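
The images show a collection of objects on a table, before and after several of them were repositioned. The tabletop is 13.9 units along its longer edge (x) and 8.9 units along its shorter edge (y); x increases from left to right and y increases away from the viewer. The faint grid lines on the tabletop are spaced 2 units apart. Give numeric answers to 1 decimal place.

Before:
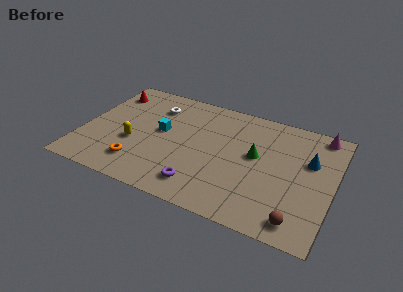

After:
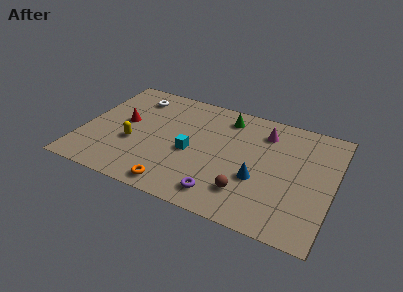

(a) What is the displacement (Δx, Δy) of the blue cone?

(-2.6, -2.4)

The blue cone started near (12.5, 5.7) and ended near (9.9, 3.3).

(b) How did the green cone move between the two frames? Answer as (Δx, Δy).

(-1.9, 2.4)

From the two frames, the green cone sits at roughly (9.6, 5.0) before and (7.7, 7.4) after.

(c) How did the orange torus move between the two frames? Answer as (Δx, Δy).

(2.2, -0.9)

From the two frames, the orange torus sits at roughly (3.4, 1.9) before and (5.6, 1.0) after.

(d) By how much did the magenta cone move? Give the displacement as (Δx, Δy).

(-3.0, -1.0)

The magenta cone was at about (12.9, 8.0) and moved to about (9.9, 7.0).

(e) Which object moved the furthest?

the blue cone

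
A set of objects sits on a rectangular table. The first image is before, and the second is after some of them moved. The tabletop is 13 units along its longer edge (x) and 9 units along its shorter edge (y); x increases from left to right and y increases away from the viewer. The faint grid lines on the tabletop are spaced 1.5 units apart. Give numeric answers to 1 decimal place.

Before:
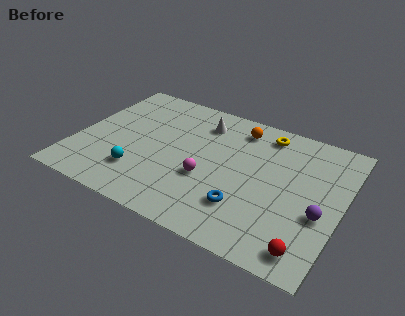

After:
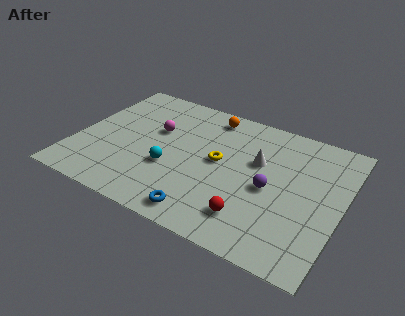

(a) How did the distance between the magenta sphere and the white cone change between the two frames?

+1.3

They were about 3.8 units apart before and 5.1 after — 1.3 units further apart.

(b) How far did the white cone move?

3.4

From (5.8, 7.1) to (8.8, 5.6), the white cone covered √(3.0² + 1.5²) ≈ 3.4 units.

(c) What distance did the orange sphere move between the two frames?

1.5

The orange sphere was near (7.6, 7.5) before and (6.1, 7.8) after, so it travelled √(1.5² + 0.3²) ≈ 1.5 units.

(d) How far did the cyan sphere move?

1.7

The cyan sphere was near (3.4, 2.3) before and (4.8, 3.3) after, so it travelled √(1.4² + 1.0²) ≈ 1.7 units.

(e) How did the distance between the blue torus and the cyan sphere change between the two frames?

-2.2

They were about 5.2 units apart before and 3.0 after — 2.2 units closer together.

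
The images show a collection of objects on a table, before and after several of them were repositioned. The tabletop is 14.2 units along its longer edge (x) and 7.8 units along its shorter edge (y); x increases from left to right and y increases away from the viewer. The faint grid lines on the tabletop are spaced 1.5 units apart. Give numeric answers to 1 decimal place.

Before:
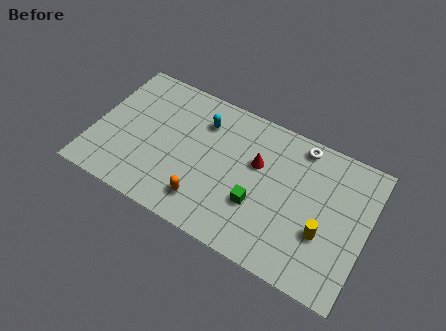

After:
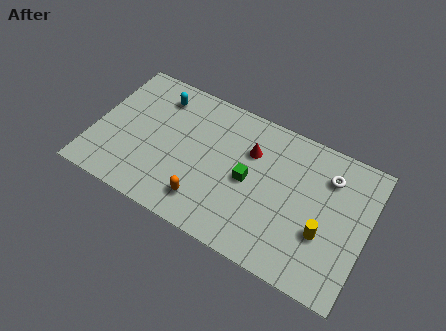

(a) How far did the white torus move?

1.9

The white torus was near (10.4, 6.9) before and (12.0, 5.9) after, so it travelled √(1.6² + 1.0²) ≈ 1.9 units.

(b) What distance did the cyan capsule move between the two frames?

2.4

The cyan capsule was near (5.4, 5.9) before and (3.0, 6.3) after, so it travelled √(2.4² + 0.4²) ≈ 2.4 units.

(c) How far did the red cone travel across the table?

0.6

The red cone was near (8.4, 4.9) before and (8.0, 5.4) after, so it travelled √(0.4² + 0.5²) ≈ 0.6 units.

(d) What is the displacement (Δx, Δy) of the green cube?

(-0.6, 1.1)

From the two frames, the green cube sits at roughly (8.7, 2.7) before and (8.1, 3.8) after.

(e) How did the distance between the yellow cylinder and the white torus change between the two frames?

-1.3

Before: roughly 4.4 units apart; after: 3.1. That's 1.3 units closer together.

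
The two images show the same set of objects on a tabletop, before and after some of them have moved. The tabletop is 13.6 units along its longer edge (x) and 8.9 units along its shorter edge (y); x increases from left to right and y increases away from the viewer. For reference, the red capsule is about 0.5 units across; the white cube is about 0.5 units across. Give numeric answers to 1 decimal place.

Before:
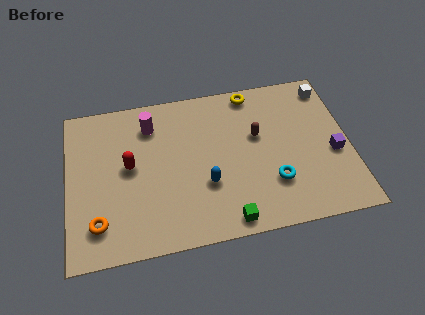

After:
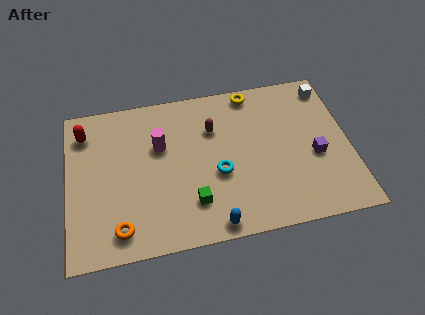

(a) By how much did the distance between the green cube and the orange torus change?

-2.6

They were about 6.2 units apart before and 3.6 after — 2.6 units closer together.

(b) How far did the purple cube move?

0.9

The purple cube moved from about (12.8, 3.7) to (11.9, 3.7), a distance of √(0.9² + 0.0²) ≈ 0.9.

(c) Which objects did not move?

the yellow torus and the white cube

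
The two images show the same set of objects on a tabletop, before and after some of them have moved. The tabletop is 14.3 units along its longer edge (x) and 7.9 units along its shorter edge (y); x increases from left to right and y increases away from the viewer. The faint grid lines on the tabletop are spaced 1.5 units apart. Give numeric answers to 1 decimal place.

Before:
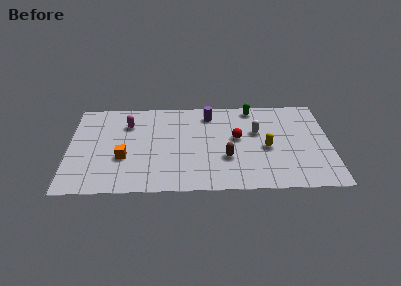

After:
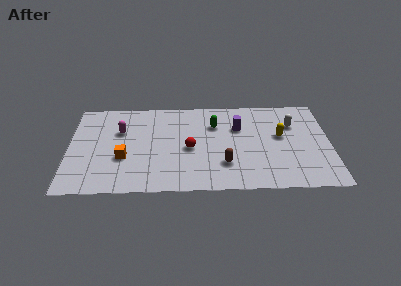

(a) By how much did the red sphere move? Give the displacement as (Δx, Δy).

(-2.6, -0.8)

From the two frames, the red sphere sits at roughly (9.2, 4.4) before and (6.6, 3.6) after.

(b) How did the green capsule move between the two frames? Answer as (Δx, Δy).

(-2.1, -1.4)

The green capsule was at about (10.1, 7.0) and moved to about (8.0, 5.6).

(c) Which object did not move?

the orange cube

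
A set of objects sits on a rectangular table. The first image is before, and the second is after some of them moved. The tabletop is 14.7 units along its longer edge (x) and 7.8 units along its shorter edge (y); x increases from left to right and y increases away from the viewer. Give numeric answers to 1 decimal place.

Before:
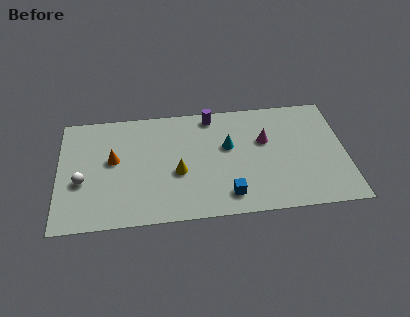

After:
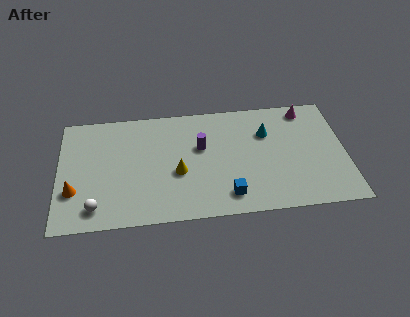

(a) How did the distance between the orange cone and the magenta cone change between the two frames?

+4.9

Before: roughly 7.8 units apart; after: 12.7. That's 4.9 units further apart.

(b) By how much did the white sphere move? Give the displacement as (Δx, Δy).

(0.7, -1.8)

The white sphere was at about (1.2, 3.1) and moved to about (1.9, 1.3).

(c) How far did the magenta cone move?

2.9

The magenta cone was near (10.6, 4.9) before and (12.8, 6.8) after, so it travelled √(2.2² + 1.9²) ≈ 2.9 units.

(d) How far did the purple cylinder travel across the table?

2.2

From (7.9, 6.9) to (7.3, 4.8), the purple cylinder covered √(0.6² + 2.1²) ≈ 2.2 units.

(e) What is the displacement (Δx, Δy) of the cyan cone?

(2.0, 0.7)

The cyan cone started near (8.7, 4.7) and ended near (10.7, 5.4).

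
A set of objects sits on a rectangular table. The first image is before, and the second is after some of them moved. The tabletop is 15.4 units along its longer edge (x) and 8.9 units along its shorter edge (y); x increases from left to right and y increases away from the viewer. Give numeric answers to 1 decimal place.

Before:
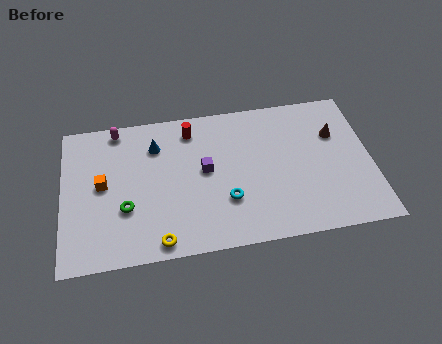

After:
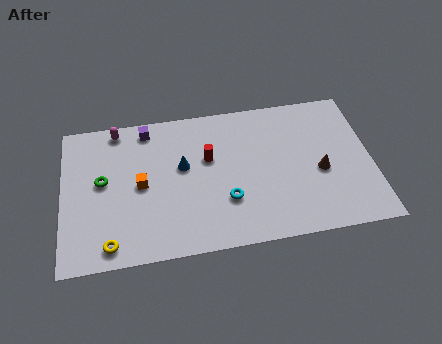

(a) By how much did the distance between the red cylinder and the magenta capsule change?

+1.4

The distance was about 3.7 in the first image and 5.1 in the second, so they moved 1.4 units further apart.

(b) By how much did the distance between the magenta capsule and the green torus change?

-1.7

Before: roughly 4.9 units apart; after: 3.2. That's 1.7 units closer together.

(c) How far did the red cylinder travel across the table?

2.1

The red cylinder moved from about (6.5, 7.4) to (7.3, 5.5), a distance of √(0.8² + 1.9²) ≈ 2.1.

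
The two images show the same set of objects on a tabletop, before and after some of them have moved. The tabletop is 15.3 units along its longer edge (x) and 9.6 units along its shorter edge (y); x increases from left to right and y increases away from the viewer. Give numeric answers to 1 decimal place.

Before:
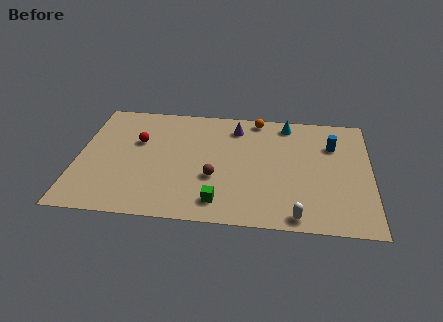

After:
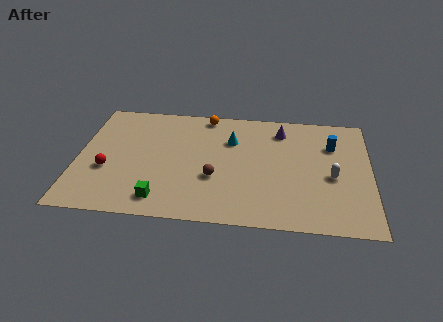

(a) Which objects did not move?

the brown sphere and the blue cylinder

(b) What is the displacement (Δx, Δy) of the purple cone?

(2.4, 0.0)

The purple cone started near (8.2, 7.8) and ended near (10.6, 7.8).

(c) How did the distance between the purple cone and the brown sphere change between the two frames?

+1.1

The distance was about 4.4 in the first image and 5.5 in the second, so they moved 1.1 units further apart.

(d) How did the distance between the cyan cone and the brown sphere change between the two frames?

-2.8

Before: roughly 6.1 units apart; after: 3.3. That's 2.8 units closer together.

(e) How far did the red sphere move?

2.9

The red sphere moved from about (3.1, 6.1) to (1.6, 3.6), a distance of √(1.5² + 2.5²) ≈ 2.9.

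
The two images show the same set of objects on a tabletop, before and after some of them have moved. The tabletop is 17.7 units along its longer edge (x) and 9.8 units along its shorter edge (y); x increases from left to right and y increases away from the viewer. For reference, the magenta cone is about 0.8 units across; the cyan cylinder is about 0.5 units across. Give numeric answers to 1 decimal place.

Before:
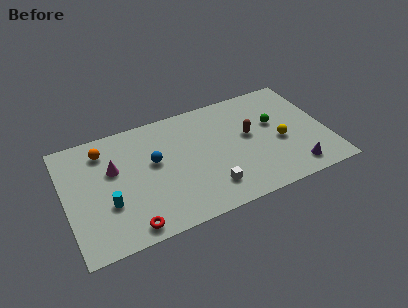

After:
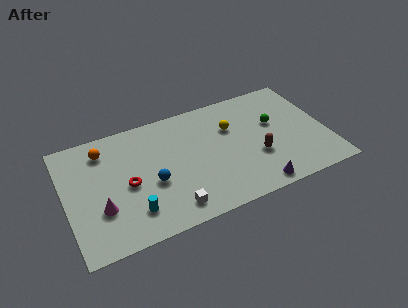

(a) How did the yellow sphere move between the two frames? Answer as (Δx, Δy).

(-3.1, 2.4)

The yellow sphere was at about (14.5, 4.2) and moved to about (11.4, 6.6).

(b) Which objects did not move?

the green sphere and the orange sphere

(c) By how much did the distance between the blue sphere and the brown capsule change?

+0.6

They were about 6.5 units apart before and 7.1 after — 0.6 units further apart.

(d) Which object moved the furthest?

the yellow sphere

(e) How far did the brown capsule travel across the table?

2.0

From (12.5, 5.5) to (12.8, 3.5), the brown capsule covered √(0.3² + 2.0²) ≈ 2.0 units.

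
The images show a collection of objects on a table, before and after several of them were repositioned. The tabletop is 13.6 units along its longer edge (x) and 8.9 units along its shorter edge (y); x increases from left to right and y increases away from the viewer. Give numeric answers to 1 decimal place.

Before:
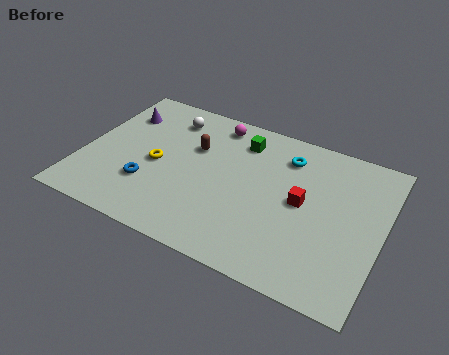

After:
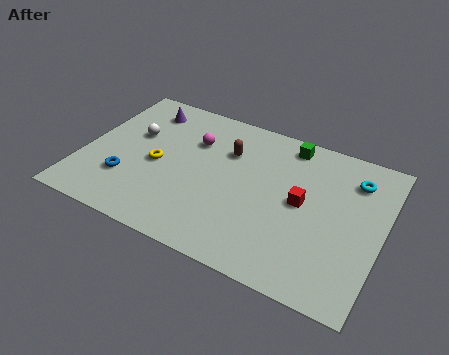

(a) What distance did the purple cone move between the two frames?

1.2

From (1.3, 6.6) to (2.3, 7.3), the purple cone covered √(1.0² + 0.7²) ≈ 1.2 units.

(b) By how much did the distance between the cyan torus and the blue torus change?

+3.6

The distance was about 7.2 in the first image and 10.8 in the second, so they moved 3.6 units further apart.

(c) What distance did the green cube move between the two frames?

2.2

The green cube moved from about (6.9, 7.1) to (9.0, 7.8), a distance of √(2.1² + 0.7²) ≈ 2.2.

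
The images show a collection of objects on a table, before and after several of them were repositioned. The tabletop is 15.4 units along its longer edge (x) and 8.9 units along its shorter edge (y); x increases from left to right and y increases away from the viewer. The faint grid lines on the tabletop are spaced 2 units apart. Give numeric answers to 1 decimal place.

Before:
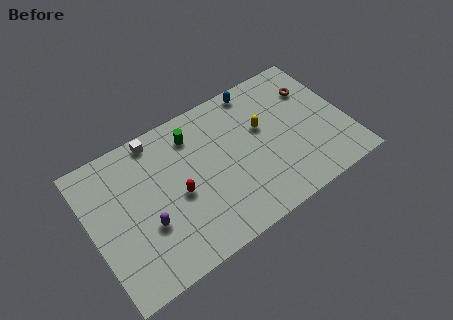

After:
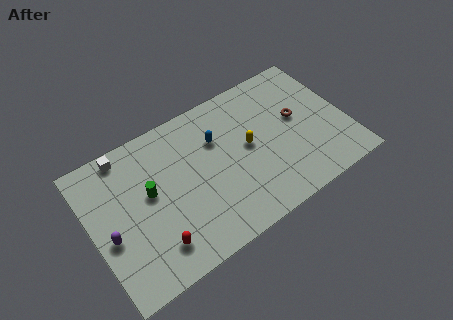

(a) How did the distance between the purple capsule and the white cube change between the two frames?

-0.4

The distance was about 5.0 in the first image and 4.6 in the second, so they moved 0.4 units closer together.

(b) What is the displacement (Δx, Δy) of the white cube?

(-1.9, 0.0)

From the two frames, the white cube sits at roughly (4.4, 8.0) before and (2.5, 8.0) after.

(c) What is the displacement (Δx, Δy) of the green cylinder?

(-3.0, -2.1)

The green cylinder was at about (6.5, 7.1) and moved to about (3.5, 5.0).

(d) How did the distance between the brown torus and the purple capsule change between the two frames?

+0.6

They were about 11.2 units apart before and 11.8 after — 0.6 units further apart.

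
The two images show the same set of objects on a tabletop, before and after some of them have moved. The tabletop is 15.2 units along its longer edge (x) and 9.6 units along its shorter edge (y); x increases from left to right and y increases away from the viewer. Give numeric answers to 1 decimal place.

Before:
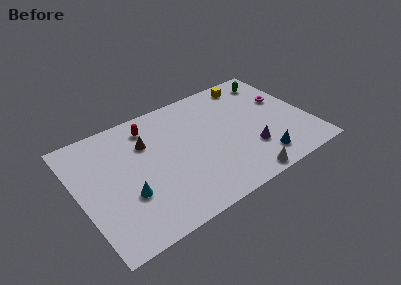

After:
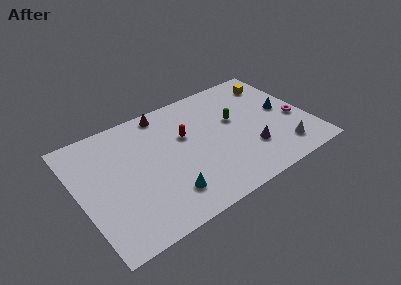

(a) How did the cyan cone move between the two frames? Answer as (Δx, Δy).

(2.4, -1.2)

The cyan cone was at about (2.9, 3.3) and moved to about (5.3, 2.1).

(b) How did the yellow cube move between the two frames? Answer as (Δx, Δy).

(1.5, -0.7)

The yellow cube was at about (12.1, 8.4) and moved to about (13.6, 7.7).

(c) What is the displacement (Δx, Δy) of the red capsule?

(2.1, -1.9)

From the two frames, the red capsule sits at roughly (5.1, 7.9) before and (7.2, 6.0) after.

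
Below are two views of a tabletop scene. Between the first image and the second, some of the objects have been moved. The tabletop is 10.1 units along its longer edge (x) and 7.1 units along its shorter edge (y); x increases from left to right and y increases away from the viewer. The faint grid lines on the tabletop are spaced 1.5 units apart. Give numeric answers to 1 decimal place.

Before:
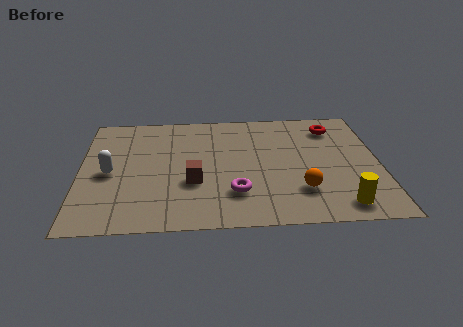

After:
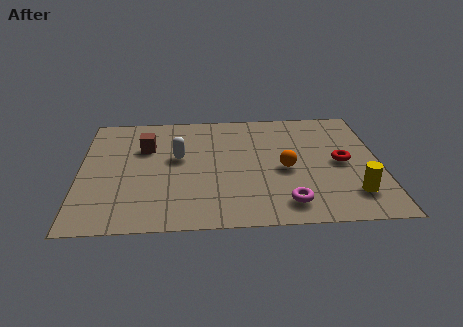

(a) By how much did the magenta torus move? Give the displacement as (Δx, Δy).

(1.7, -0.7)

From the two frames, the magenta torus sits at roughly (5.2, 1.9) before and (6.9, 1.2) after.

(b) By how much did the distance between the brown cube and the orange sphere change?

+1.3

The distance was about 3.7 in the first image and 5.0 in the second, so they moved 1.3 units further apart.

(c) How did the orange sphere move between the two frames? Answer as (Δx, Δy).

(-0.5, 1.3)

The orange sphere was at about (7.4, 1.9) and moved to about (6.9, 3.2).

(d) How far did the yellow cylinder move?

0.7

The yellow cylinder moved from about (8.7, 1.0) to (9.1, 1.6), a distance of √(0.4² + 0.6²) ≈ 0.7.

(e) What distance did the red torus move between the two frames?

2.2

From (8.6, 5.7) to (8.8, 3.5), the red torus covered √(0.2² + 2.2²) ≈ 2.2 units.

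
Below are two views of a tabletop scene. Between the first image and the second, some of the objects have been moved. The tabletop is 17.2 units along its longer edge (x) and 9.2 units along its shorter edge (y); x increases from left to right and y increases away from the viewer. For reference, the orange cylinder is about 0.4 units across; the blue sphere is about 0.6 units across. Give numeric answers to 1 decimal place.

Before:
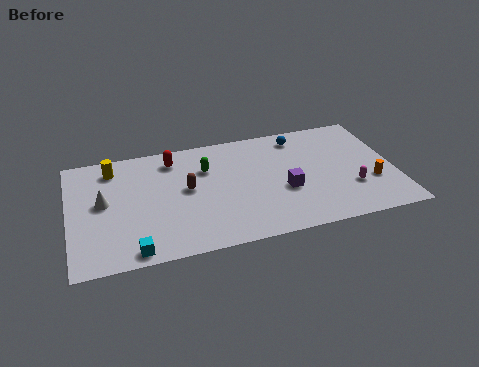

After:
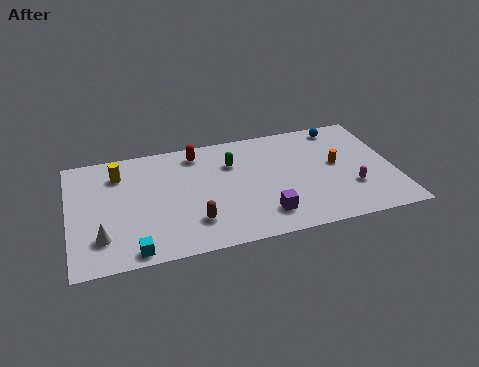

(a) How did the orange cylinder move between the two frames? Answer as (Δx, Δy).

(-1.7, 1.9)

The orange cylinder was at about (15.9, 3.1) and moved to about (14.2, 5.0).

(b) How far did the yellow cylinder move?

0.6

From (2.4, 7.6) to (2.7, 7.1), the yellow cylinder covered √(0.3² + 0.5²) ≈ 0.6 units.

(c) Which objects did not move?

the magenta capsule and the cyan cube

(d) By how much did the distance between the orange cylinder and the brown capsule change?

-1.6

The distance was about 9.9 in the first image and 8.3 in the second, so they moved 1.6 units closer together.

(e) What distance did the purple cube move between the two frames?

2.1

The purple cube moved from about (11.3, 3.6) to (10.1, 1.9), a distance of √(1.2² + 1.7²) ≈ 2.1.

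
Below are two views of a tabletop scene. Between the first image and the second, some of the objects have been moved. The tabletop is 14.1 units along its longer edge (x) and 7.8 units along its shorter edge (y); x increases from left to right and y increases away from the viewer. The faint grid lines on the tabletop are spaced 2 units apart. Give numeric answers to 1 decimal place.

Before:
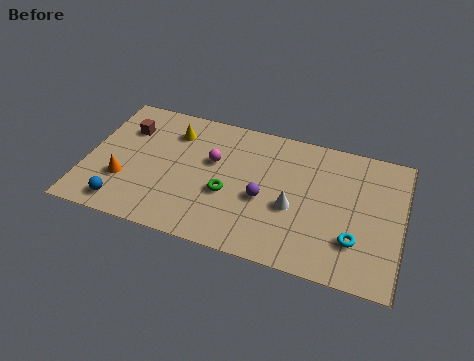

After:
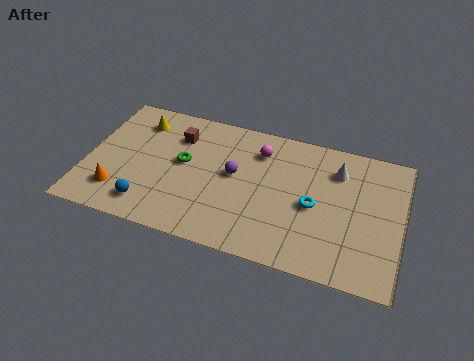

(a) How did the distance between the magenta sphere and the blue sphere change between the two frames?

+1.3

They were about 5.2 units apart before and 6.5 after — 1.3 units further apart.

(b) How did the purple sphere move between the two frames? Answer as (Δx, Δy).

(-1.4, 1.0)

The purple sphere was at about (8.0, 3.3) and moved to about (6.6, 4.3).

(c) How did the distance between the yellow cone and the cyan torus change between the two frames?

-0.7

They were about 9.2 units apart before and 8.5 after — 0.7 units closer together.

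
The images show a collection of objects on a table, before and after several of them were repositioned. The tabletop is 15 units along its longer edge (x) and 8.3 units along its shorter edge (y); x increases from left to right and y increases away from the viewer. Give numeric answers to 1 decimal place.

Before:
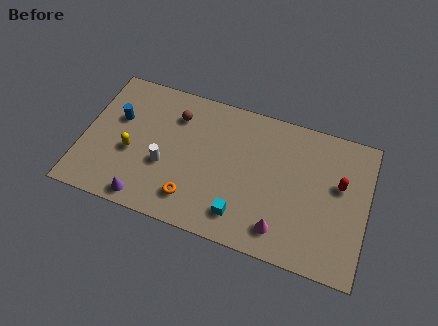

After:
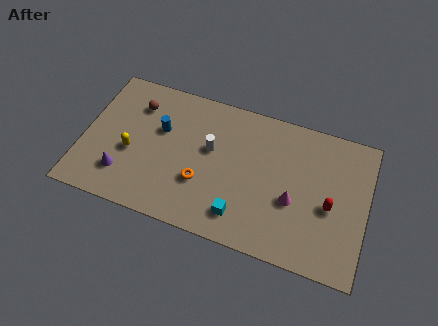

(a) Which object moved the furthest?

the white cylinder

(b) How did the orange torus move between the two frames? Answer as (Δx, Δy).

(0.4, 1.1)

From the two frames, the orange torus sits at roughly (6.0, 1.7) before and (6.4, 2.8) after.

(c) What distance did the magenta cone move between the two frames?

1.9

From (10.7, 1.5) to (11.2, 3.3), the magenta cone covered √(0.5² + 1.8²) ≈ 1.9 units.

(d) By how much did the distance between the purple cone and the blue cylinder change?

-1.1

Before: roughly 4.7 units apart; after: 3.6. That's 1.1 units closer together.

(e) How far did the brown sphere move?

2.1

The brown sphere was near (4.7, 6.3) before and (2.6, 6.3) after, so it travelled √(2.1² + 0.0²) ≈ 2.1 units.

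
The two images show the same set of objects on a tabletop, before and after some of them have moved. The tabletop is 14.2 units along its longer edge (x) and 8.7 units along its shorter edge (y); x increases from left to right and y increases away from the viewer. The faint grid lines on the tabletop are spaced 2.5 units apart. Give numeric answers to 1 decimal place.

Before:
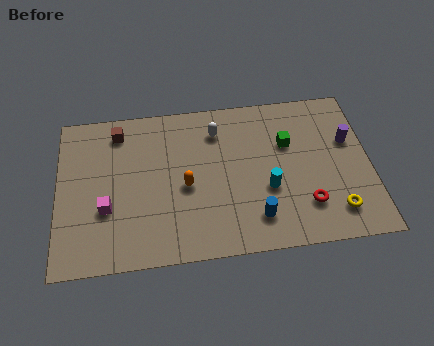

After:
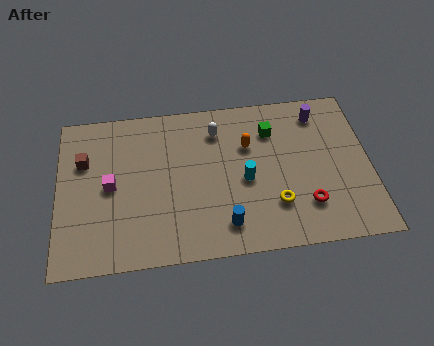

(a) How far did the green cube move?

1.1

The green cube moved from about (10.5, 5.7) to (9.8, 6.5), a distance of √(0.7² + 0.8²) ≈ 1.1.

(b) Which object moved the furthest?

the orange capsule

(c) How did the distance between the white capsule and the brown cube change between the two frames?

+1.7

Before: roughly 4.5 units apart; after: 6.2. That's 1.7 units further apart.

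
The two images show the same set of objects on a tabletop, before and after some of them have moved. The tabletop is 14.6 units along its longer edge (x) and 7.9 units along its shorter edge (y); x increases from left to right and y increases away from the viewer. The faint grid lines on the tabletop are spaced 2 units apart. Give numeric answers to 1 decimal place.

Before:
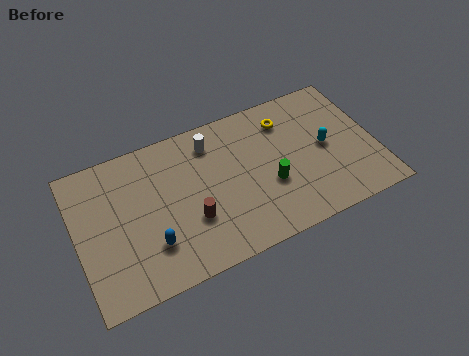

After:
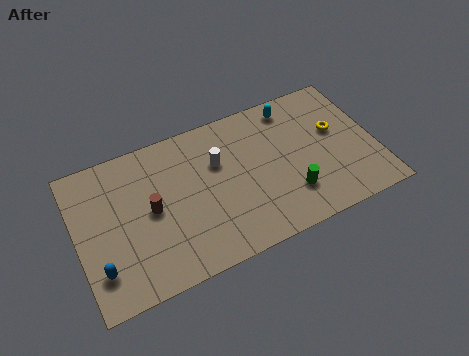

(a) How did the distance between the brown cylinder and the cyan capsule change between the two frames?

+0.9

They were about 6.9 units apart before and 7.8 after — 0.9 units further apart.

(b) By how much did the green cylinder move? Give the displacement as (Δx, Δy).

(0.9, -0.9)

The green cylinder started near (9.3, 3.0) and ended near (10.2, 2.1).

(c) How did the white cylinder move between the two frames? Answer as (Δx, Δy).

(0.2, -1.2)

From the two frames, the white cylinder sits at roughly (6.8, 6.4) before and (7.0, 5.2) after.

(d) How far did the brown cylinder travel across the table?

2.2

The brown cylinder moved from about (5.4, 2.7) to (3.6, 4.0), a distance of √(1.8² + 1.3²) ≈ 2.2.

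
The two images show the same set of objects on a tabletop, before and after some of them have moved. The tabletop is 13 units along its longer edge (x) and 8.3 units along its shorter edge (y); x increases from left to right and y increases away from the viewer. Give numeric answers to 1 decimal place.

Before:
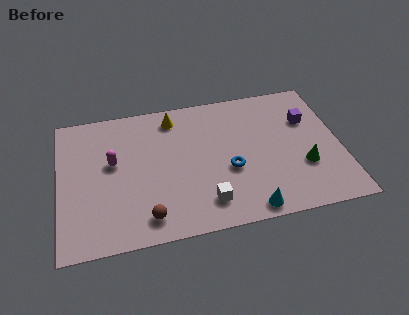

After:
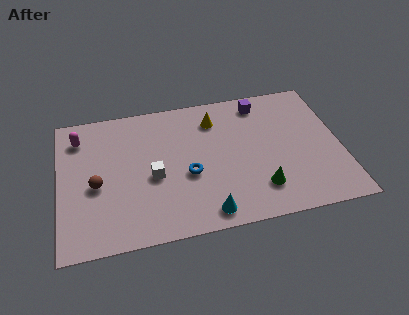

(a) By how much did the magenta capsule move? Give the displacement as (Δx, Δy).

(-1.5, 1.8)

The magenta capsule started near (2.5, 4.8) and ended near (1.0, 6.6).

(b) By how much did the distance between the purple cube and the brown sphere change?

-0.3

They were about 8.8 units apart before and 8.5 after — 0.3 units closer together.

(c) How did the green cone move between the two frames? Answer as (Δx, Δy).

(-2.1, -0.9)

The green cone was at about (11.2, 2.8) and moved to about (9.1, 1.9).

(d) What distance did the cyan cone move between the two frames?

1.9

From (8.5, 0.8) to (6.6, 1.0), the cyan cone covered √(1.9² + 0.2²) ≈ 1.9 units.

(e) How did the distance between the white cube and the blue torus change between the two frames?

-0.5

The distance was about 2.1 in the first image and 1.6 in the second, so they moved 0.5 units closer together.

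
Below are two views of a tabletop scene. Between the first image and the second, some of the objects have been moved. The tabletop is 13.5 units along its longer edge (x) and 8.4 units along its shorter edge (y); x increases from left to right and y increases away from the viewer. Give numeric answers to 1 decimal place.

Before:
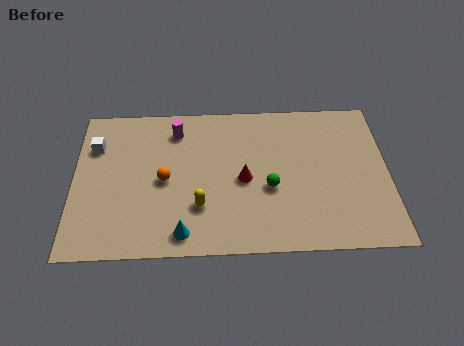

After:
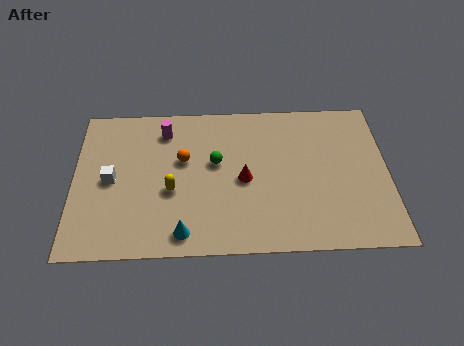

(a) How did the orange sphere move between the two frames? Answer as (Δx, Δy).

(0.8, 1.1)

The orange sphere started near (3.9, 4.0) and ended near (4.7, 5.1).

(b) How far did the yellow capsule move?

1.5

The yellow capsule was near (5.4, 2.5) before and (4.2, 3.4) after, so it travelled √(1.2² + 0.9²) ≈ 1.5 units.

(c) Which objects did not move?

the cyan cone and the red cone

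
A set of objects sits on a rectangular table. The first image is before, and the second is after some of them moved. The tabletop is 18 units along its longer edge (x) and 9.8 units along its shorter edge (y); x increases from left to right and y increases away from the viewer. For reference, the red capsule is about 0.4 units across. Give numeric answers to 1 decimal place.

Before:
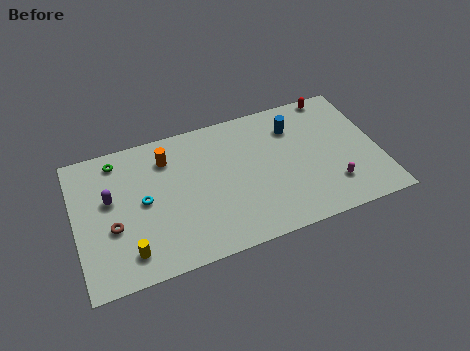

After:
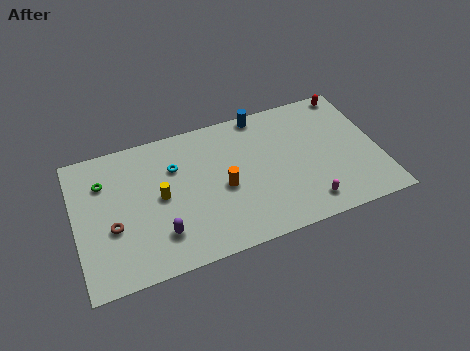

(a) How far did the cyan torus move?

2.7

The cyan torus moved from about (4.0, 5.0) to (6.0, 6.8), a distance of √(2.0² + 1.8²) ≈ 2.7.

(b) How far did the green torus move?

1.6

The green torus was near (2.7, 8.4) before and (1.8, 7.1) after, so it travelled √(0.9² + 1.3²) ≈ 1.6 units.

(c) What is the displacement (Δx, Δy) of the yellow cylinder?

(2.1, 3.2)

The yellow cylinder started near (2.9, 1.8) and ended near (5.0, 5.0).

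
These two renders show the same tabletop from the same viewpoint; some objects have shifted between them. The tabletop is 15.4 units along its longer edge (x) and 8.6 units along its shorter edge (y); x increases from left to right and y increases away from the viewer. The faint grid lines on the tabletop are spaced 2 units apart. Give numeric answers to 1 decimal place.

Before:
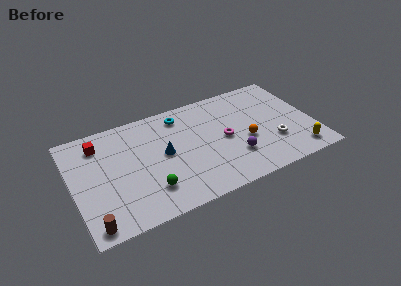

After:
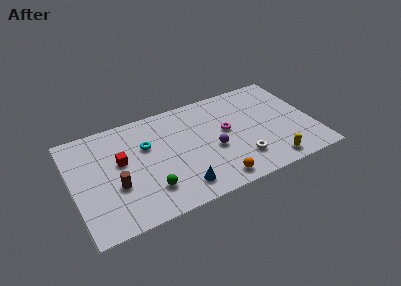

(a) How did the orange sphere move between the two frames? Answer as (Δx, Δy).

(-2.3, -2.4)

From the two frames, the orange sphere sits at roughly (11.0, 3.5) before and (8.7, 1.1) after.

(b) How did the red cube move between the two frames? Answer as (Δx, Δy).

(1.2, -1.9)

From the two frames, the red cube sits at roughly (1.9, 6.9) before and (3.1, 5.0) after.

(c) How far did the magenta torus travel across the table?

0.6

The magenta torus moved from about (9.7, 4.2) to (9.9, 4.8), a distance of √(0.2² + 0.6²) ≈ 0.6.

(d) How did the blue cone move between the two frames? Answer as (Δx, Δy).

(0.7, -3.0)

The blue cone started near (5.8, 4.5) and ended near (6.5, 1.5).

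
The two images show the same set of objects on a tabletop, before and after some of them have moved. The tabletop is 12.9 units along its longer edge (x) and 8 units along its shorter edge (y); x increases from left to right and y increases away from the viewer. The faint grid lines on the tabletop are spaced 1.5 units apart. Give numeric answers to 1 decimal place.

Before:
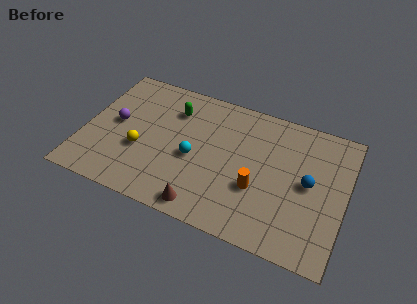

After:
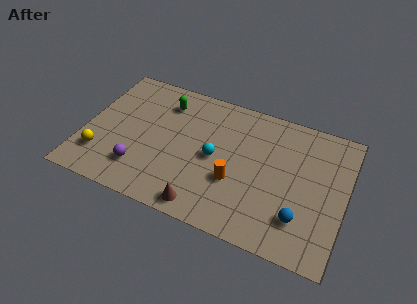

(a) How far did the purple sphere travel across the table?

2.7

The purple sphere was near (1.5, 4.2) before and (3.0, 1.9) after, so it travelled √(1.5² + 2.3²) ≈ 2.7 units.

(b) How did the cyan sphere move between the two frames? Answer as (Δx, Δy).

(1.0, 0.4)

The cyan sphere started near (5.5, 3.5) and ended near (6.5, 3.9).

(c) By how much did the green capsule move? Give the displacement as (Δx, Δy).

(-0.5, 0.3)

The green capsule started near (4.2, 6.0) and ended near (3.7, 6.3).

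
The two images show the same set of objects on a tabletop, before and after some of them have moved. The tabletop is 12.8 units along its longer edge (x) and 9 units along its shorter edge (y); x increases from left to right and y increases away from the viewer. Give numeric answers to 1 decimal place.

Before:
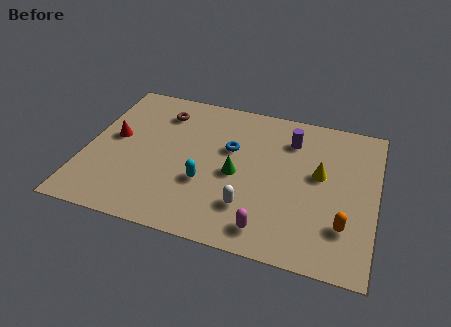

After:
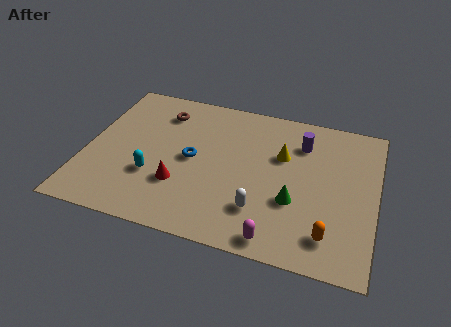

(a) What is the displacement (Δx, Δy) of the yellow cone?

(-1.7, 0.7)

The yellow cone was at about (10.3, 5.1) and moved to about (8.6, 5.8).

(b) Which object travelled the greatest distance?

the red cone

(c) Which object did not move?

the brown torus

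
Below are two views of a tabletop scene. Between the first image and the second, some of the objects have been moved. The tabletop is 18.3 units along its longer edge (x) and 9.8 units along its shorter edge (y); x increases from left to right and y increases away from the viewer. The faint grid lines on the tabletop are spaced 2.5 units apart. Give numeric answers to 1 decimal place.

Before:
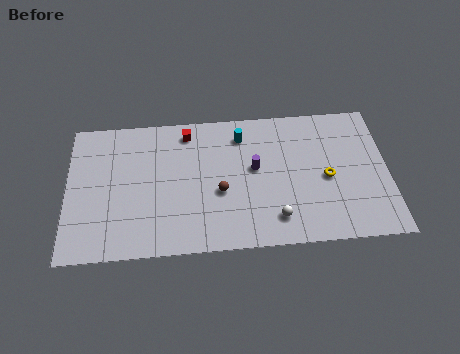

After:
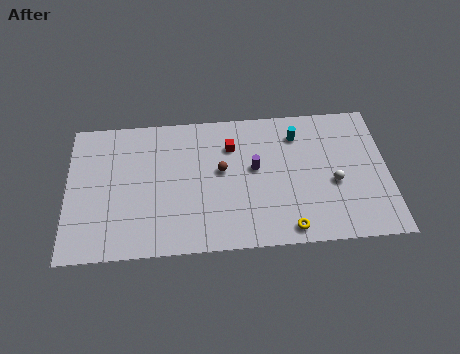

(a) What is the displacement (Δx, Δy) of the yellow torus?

(-2.3, -3.4)

The yellow torus started near (14.8, 4.5) and ended near (12.5, 1.1).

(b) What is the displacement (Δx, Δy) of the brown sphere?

(0.1, 1.5)

The brown sphere started near (8.7, 4.0) and ended near (8.8, 5.5).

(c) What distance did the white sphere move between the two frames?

4.0

From (11.8, 1.9) to (15.2, 4.1), the white sphere covered √(3.4² + 2.2²) ≈ 4.0 units.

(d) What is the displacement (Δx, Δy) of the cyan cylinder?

(3.2, -0.2)

The cyan cylinder was at about (10.0, 7.9) and moved to about (13.2, 7.7).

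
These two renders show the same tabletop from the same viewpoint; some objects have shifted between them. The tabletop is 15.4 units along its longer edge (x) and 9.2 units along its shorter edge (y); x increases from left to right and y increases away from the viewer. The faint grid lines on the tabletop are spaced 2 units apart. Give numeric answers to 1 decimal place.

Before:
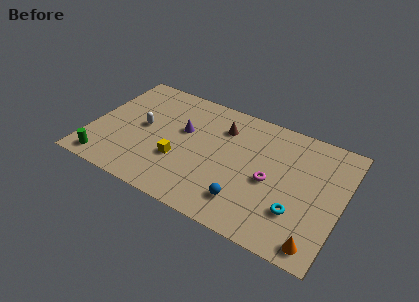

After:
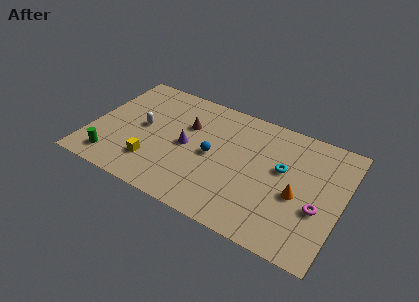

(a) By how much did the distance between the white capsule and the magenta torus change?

+3.1

The distance was about 8.0 in the first image and 11.1 in the second, so they moved 3.1 units further apart.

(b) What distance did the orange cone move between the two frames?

3.2

The orange cone moved from about (14.3, 1.1) to (12.8, 3.9), a distance of √(1.5² + 2.8²) ≈ 3.2.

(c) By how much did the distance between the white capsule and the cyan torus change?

-1.4

They were about 10.0 units apart before and 8.6 after — 1.4 units closer together.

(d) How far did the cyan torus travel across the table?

3.0

The cyan torus moved from about (12.9, 2.7) to (11.7, 5.4), a distance of √(1.2² + 2.7²) ≈ 3.0.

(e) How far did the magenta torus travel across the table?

3.1

From (11.1, 4.2) to (14.1, 3.5), the magenta torus covered √(3.0² + 0.7²) ≈ 3.1 units.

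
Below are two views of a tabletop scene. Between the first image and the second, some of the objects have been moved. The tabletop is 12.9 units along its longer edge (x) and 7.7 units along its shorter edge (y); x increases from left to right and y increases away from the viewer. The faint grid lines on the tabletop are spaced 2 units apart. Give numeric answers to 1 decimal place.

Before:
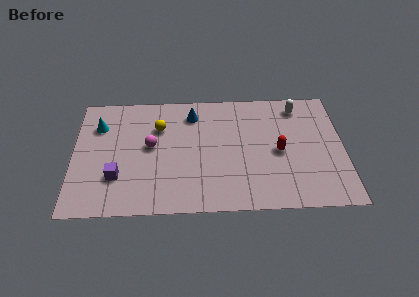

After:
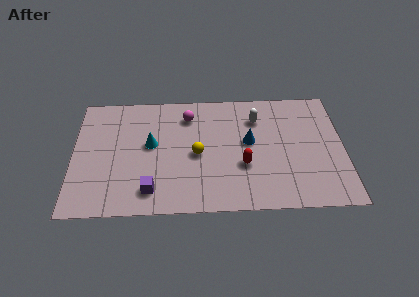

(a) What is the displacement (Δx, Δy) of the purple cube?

(1.6, -0.9)

The purple cube started near (2.1, 2.3) and ended near (3.7, 1.4).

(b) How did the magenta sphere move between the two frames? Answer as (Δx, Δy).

(1.8, 1.9)

The magenta sphere started near (3.7, 4.2) and ended near (5.5, 6.1).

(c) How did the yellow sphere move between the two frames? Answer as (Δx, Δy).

(1.8, -1.8)

The yellow sphere started near (4.1, 5.4) and ended near (5.9, 3.6).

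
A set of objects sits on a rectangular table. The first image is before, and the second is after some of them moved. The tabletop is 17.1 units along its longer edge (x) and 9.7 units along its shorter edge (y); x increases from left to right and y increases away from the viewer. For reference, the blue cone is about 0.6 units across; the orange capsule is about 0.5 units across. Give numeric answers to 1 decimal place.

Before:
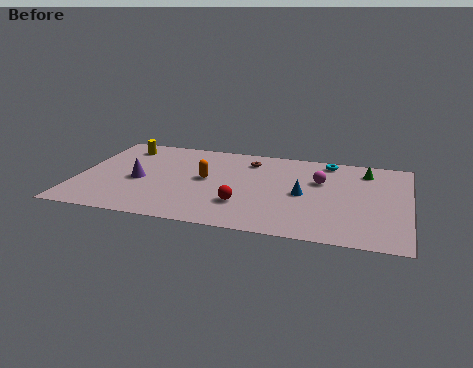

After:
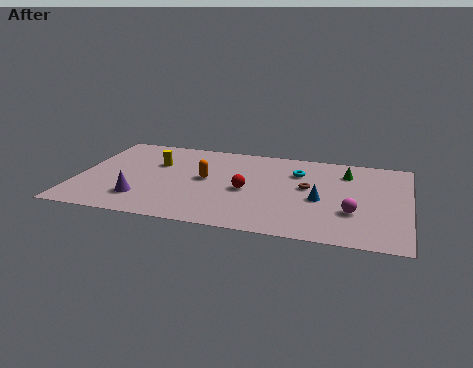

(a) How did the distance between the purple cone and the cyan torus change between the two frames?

-1.4

They were about 10.5 units apart before and 9.1 after — 1.4 units closer together.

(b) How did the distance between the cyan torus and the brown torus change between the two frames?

-2.5

They were about 4.2 units apart before and 1.7 after — 2.5 units closer together.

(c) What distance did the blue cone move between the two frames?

1.0

The blue cone was near (11.7, 4.6) before and (12.6, 4.2) after, so it travelled √(0.9² + 0.4²) ≈ 1.0 units.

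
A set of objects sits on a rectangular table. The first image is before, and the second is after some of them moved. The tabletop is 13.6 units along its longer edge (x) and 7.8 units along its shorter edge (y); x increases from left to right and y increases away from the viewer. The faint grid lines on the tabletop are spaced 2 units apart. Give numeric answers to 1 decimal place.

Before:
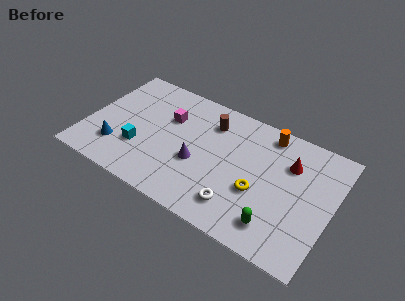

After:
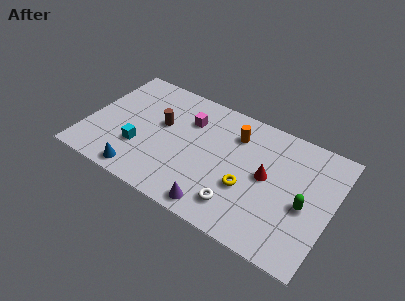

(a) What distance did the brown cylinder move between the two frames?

3.0

The brown cylinder moved from about (6.6, 6.0) to (4.0, 4.6), a distance of √(2.6² + 1.4²) ≈ 3.0.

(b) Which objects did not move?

the white torus and the cyan cube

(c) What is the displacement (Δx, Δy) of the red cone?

(-1.1, -1.4)

The red cone was at about (11.1, 5.5) and moved to about (10.0, 4.1).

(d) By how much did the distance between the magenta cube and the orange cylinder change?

-3.0

Before: roughly 5.6 units apart; after: 2.6. That's 3.0 units closer together.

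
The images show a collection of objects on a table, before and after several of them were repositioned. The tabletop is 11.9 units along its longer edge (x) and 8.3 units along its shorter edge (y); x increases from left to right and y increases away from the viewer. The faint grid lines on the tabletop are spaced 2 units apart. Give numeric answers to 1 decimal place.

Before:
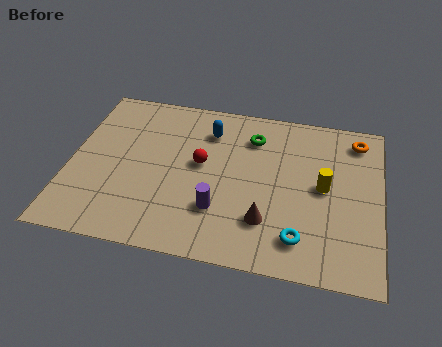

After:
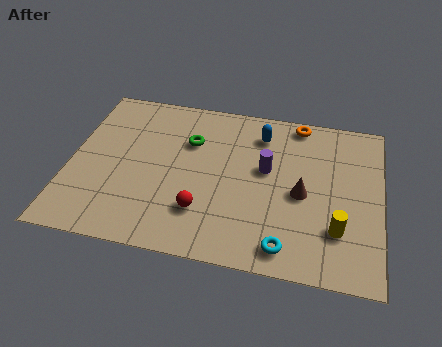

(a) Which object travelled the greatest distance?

the purple cylinder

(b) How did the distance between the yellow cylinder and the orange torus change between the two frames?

+2.5

The distance was about 3.0 in the first image and 5.5 in the second, so they moved 2.5 units further apart.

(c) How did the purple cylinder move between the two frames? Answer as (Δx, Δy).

(1.7, 2.4)

The purple cylinder was at about (5.8, 2.4) and moved to about (7.5, 4.8).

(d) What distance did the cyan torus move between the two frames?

0.7

The cyan torus was near (8.9, 1.6) before and (8.4, 1.1) after, so it travelled √(0.5² + 0.5²) ≈ 0.7 units.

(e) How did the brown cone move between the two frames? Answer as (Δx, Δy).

(1.3, 1.6)

The brown cone started near (7.6, 2.2) and ended near (8.9, 3.8).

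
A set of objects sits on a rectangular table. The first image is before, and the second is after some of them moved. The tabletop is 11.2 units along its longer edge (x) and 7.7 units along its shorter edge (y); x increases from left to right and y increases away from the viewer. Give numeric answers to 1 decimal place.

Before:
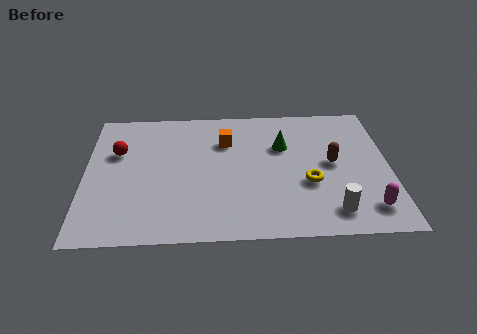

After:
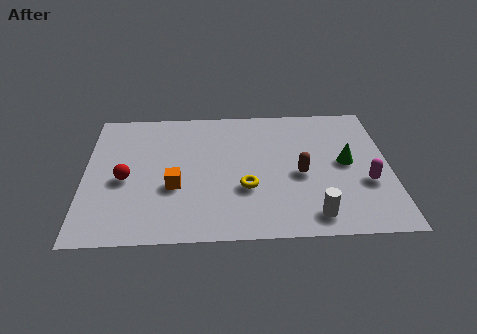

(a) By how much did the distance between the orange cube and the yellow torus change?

-1.4

They were about 4.0 units apart before and 2.6 after — 1.4 units closer together.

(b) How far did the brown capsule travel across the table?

1.3

The brown capsule moved from about (9.1, 4.0) to (7.9, 3.4), a distance of √(1.2² + 0.6²) ≈ 1.3.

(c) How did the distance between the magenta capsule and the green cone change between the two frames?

-3.4

They were about 4.8 units apart before and 1.4 after — 3.4 units closer together.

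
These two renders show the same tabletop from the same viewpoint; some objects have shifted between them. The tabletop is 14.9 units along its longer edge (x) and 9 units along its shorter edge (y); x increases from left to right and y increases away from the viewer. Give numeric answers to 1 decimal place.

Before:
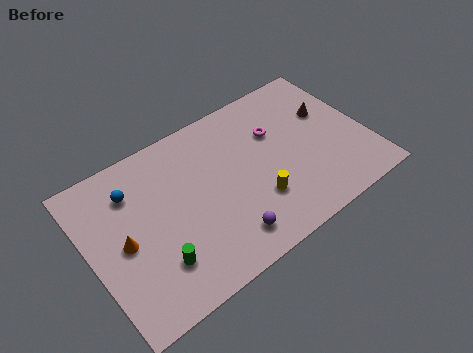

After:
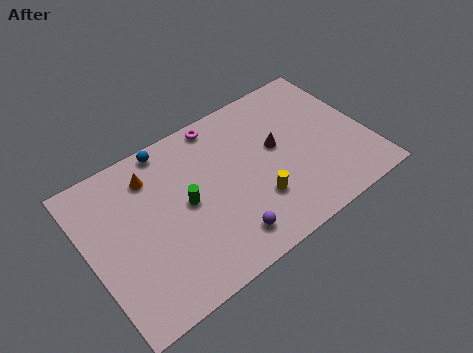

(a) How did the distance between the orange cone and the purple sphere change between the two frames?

+0.6

The distance was about 5.7 in the first image and 6.3 in the second, so they moved 0.6 units further apart.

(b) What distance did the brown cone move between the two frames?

3.1

From (13.2, 5.7) to (10.2, 5.1), the brown cone covered √(3.0² + 0.6²) ≈ 3.1 units.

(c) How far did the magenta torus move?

3.4

The magenta torus moved from about (10.3, 6.0) to (7.6, 8.1), a distance of √(2.7² + 2.1²) ≈ 3.4.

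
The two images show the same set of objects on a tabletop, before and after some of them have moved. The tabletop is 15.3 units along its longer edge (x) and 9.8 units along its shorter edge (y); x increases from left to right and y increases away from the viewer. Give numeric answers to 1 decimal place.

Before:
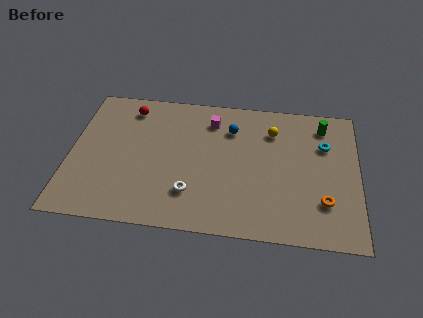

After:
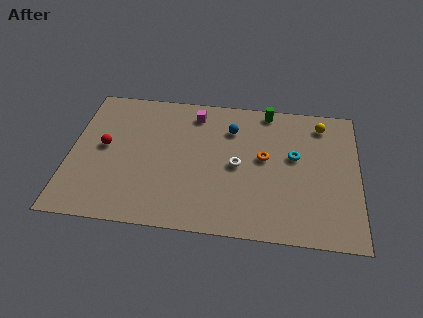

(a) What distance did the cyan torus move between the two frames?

1.9

The cyan torus was near (13.5, 6.7) before and (11.9, 5.7) after, so it travelled √(1.6² + 1.0²) ≈ 1.9 units.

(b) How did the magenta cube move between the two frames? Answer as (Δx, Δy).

(-0.9, 0.4)

The magenta cube started near (7.4, 7.8) and ended near (6.5, 8.2).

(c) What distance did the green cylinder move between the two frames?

3.1

The green cylinder moved from about (13.4, 8.1) to (10.4, 8.9), a distance of √(3.0² + 0.8²) ≈ 3.1.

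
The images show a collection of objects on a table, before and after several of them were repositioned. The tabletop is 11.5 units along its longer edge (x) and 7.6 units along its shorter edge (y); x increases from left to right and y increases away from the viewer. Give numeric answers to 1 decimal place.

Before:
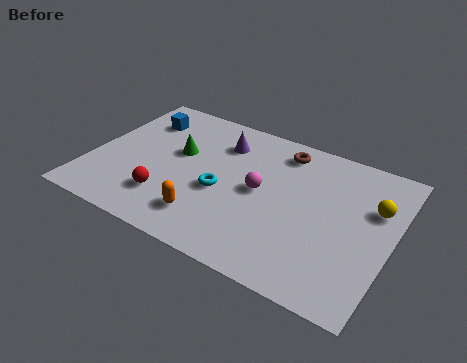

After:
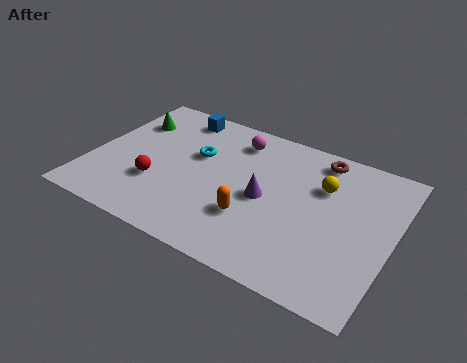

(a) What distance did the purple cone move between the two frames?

3.0

From (4.7, 5.8) to (6.7, 3.6), the purple cone covered √(2.0² + 2.2²) ≈ 3.0 units.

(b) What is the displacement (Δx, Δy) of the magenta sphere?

(-1.3, 2.3)

The magenta sphere started near (6.5, 3.9) and ended near (5.2, 6.2).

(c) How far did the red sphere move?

0.8

From (3.2, 1.9) to (2.7, 2.5), the red sphere covered √(0.5² + 0.6²) ≈ 0.8 units.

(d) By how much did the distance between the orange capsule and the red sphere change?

+2.1

Before: roughly 1.6 units apart; after: 3.7. That's 2.1 units further apart.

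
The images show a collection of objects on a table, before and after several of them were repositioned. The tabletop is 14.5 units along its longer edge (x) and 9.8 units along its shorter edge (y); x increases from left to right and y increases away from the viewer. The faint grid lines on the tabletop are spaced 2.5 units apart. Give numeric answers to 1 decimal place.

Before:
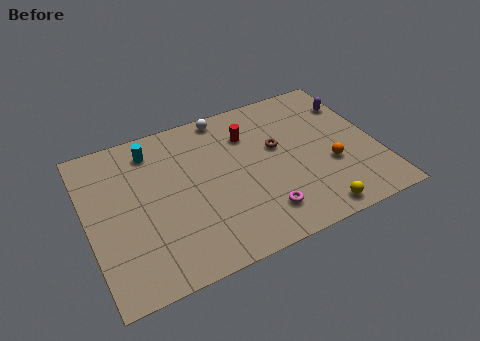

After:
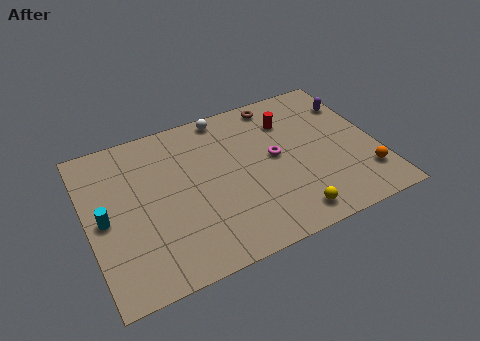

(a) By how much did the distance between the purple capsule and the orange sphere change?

+0.9

The distance was about 4.1 in the first image and 5.0 in the second, so they moved 0.9 units further apart.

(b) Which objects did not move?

the white sphere and the purple capsule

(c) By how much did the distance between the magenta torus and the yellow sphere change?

+1.2

They were about 2.7 units apart before and 3.9 after — 1.2 units further apart.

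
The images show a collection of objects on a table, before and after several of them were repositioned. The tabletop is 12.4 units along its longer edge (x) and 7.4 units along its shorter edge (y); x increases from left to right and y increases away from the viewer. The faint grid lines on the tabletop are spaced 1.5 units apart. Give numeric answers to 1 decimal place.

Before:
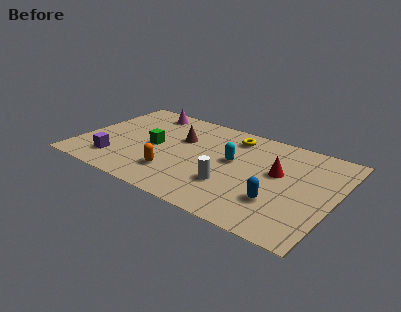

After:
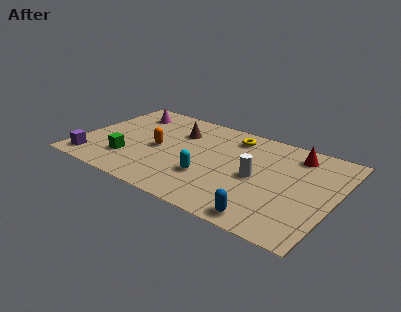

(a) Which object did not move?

the yellow torus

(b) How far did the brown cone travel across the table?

0.5

From (4.7, 4.8) to (4.5, 5.3), the brown cone covered √(0.2² + 0.5²) ≈ 0.5 units.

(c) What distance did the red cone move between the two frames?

1.9

The red cone was near (9.6, 4.3) before and (10.2, 6.1) after, so it travelled √(0.6² + 1.8²) ≈ 1.9 units.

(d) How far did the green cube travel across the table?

1.9

From (3.6, 3.6) to (2.6, 2.0), the green cube covered √(1.0² + 1.6²) ≈ 1.9 units.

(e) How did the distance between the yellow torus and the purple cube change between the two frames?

+1.2

Before: roughly 6.8 units apart; after: 8.0. That's 1.2 units further apart.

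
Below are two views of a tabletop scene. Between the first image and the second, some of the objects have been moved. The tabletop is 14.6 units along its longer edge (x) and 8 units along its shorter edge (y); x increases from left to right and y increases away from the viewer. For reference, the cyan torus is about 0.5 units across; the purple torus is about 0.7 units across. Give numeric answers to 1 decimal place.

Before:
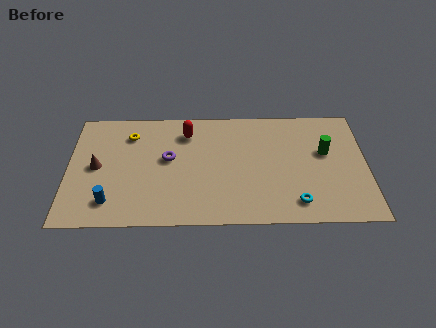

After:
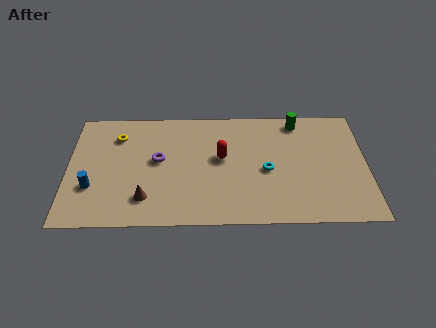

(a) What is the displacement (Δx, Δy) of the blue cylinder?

(-0.9, 1.0)

The blue cylinder was at about (2.1, 1.6) and moved to about (1.2, 2.6).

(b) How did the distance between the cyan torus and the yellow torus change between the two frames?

-1.7

Before: roughly 9.4 units apart; after: 7.7. That's 1.7 units closer together.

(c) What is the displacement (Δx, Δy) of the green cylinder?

(-1.3, 2.2)

The green cylinder started near (12.6, 4.8) and ended near (11.3, 7.0).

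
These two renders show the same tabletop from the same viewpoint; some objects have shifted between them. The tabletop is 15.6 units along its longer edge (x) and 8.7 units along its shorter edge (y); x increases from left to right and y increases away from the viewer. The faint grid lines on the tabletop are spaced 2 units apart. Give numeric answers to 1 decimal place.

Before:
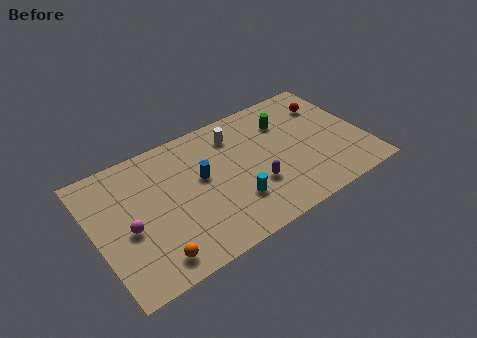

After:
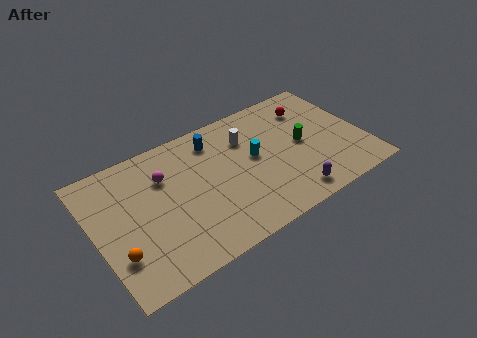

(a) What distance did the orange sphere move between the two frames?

2.2

From (2.8, 1.3) to (1.0, 2.5), the orange sphere covered √(1.8² + 1.2²) ≈ 2.2 units.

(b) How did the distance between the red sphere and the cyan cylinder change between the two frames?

-3.3

The distance was about 7.5 in the first image and 4.2 in the second, so they moved 3.3 units closer together.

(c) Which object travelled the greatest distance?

the magenta sphere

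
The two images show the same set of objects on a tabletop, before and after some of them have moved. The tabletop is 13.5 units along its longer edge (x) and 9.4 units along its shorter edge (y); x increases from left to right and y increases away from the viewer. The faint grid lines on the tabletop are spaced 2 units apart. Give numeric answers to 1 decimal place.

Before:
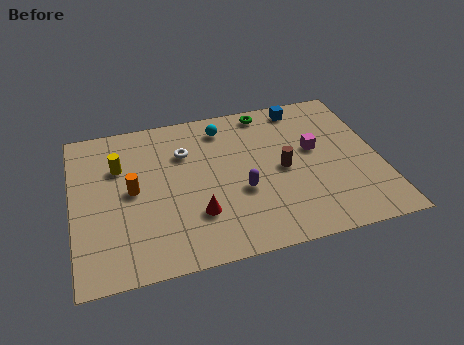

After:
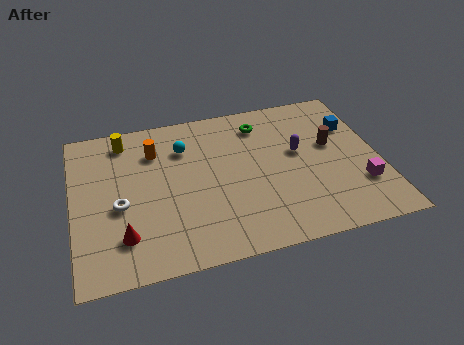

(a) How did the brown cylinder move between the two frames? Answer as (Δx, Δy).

(2.3, 1.0)

The brown cylinder was at about (9.2, 4.5) and moved to about (11.5, 5.5).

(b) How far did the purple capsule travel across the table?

3.2

From (7.3, 3.6) to (10.0, 5.4), the purple capsule covered √(2.7² + 1.8²) ≈ 3.2 units.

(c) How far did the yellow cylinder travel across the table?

1.6

From (2.1, 6.4) to (2.4, 8.0), the yellow cylinder covered √(0.3² + 1.6²) ≈ 1.6 units.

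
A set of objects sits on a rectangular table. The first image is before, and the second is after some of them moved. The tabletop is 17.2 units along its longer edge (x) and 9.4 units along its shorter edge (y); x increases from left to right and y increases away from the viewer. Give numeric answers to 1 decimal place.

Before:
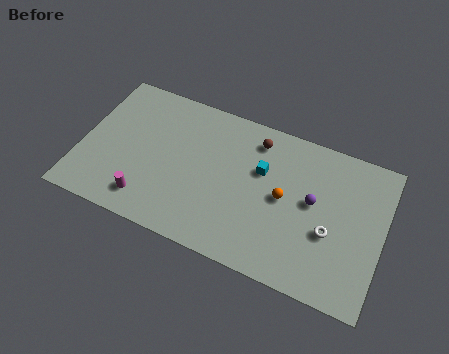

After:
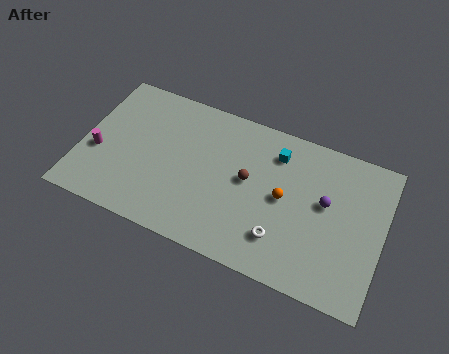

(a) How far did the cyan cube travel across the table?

1.6

The cyan cube was near (10.2, 6.0) before and (10.9, 7.4) after, so it travelled √(0.7² + 1.4²) ≈ 1.6 units.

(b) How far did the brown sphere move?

2.7

The brown sphere moved from about (9.7, 7.8) to (9.5, 5.1), a distance of √(0.2² + 2.7²) ≈ 2.7.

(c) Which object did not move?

the orange sphere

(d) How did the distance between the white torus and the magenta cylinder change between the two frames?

+0.4

They were about 10.4 units apart before and 10.8 after — 0.4 units further apart.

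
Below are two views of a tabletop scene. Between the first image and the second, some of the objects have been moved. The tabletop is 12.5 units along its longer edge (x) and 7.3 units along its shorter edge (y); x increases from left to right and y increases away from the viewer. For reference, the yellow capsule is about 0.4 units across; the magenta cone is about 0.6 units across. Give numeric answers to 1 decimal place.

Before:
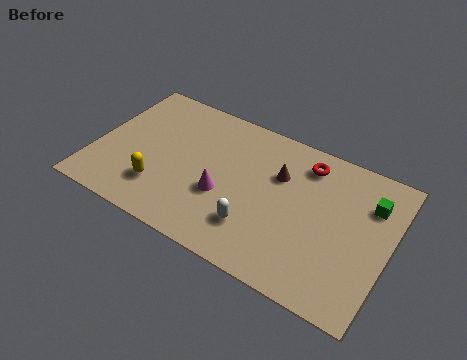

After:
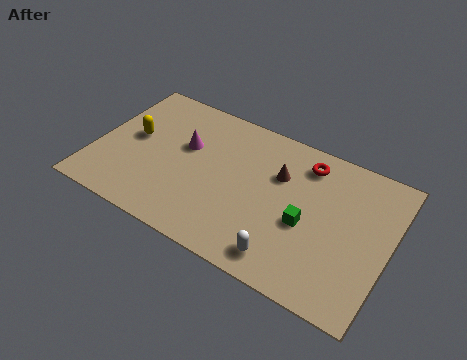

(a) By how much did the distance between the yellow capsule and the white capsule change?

+3.5

Before: roughly 4.1 units apart; after: 7.6. That's 3.5 units further apart.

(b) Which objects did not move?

the red torus and the brown cone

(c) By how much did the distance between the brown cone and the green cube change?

-1.5

The distance was about 3.8 in the first image and 2.3 in the second, so they moved 1.5 units closer together.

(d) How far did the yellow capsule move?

2.6

The yellow capsule was near (3.0, 1.9) before and (1.5, 4.0) after, so it travelled √(1.5² + 2.1²) ≈ 2.6 units.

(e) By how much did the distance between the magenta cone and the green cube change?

-0.8

Before: roughly 6.4 units apart; after: 5.6. That's 0.8 units closer together.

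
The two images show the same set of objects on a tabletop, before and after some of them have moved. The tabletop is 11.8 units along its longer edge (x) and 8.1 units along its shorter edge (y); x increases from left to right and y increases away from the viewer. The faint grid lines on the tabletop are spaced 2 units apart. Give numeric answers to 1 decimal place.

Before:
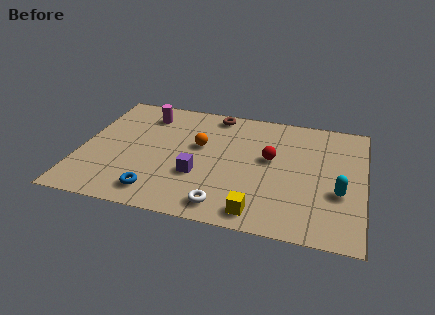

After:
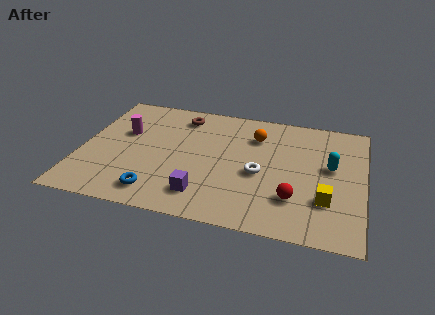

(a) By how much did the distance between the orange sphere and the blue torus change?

+2.2

The distance was about 3.8 in the first image and 6.0 in the second, so they moved 2.2 units further apart.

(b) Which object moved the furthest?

the yellow cube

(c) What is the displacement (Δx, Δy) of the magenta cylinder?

(-0.8, -1.5)

The magenta cylinder was at about (2.5, 6.5) and moved to about (1.7, 5.0).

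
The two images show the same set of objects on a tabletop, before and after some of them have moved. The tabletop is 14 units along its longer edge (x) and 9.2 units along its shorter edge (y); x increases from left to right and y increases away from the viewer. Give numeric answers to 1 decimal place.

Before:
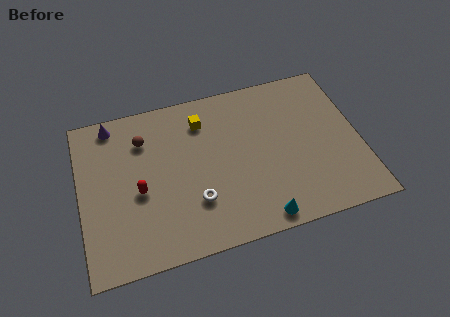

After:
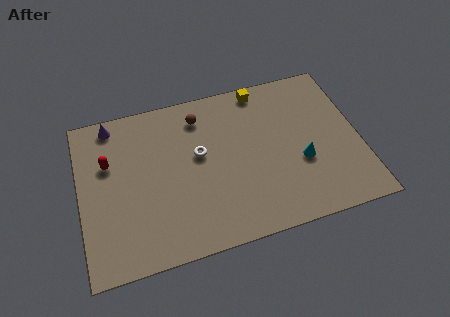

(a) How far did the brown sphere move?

3.0

From (3.3, 6.9) to (6.2, 7.5), the brown sphere covered √(2.9² + 0.6²) ≈ 3.0 units.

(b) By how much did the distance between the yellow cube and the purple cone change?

+3.0

Before: roughly 4.6 units apart; after: 7.6. That's 3.0 units further apart.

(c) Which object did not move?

the purple cone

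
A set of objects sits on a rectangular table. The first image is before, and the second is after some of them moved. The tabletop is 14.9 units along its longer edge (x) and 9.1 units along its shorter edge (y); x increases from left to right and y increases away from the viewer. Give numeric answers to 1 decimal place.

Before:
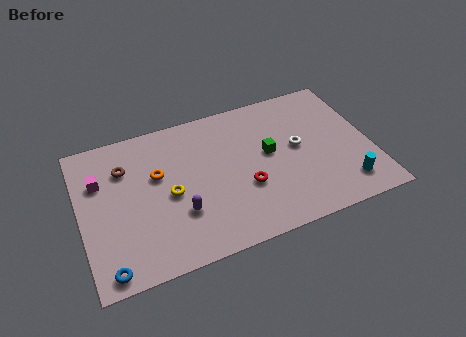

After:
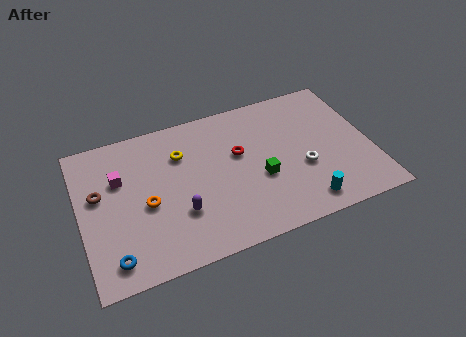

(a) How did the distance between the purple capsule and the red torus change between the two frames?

+0.8

The distance was about 3.4 in the first image and 4.2 in the second, so they moved 0.8 units further apart.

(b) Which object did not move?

the purple capsule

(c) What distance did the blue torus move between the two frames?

0.6

The blue torus was near (1.1, 0.9) before and (1.4, 1.4) after, so it travelled √(0.3² + 0.5²) ≈ 0.6 units.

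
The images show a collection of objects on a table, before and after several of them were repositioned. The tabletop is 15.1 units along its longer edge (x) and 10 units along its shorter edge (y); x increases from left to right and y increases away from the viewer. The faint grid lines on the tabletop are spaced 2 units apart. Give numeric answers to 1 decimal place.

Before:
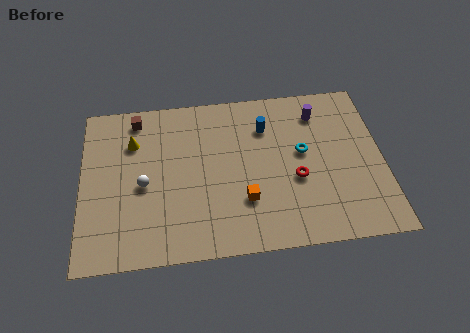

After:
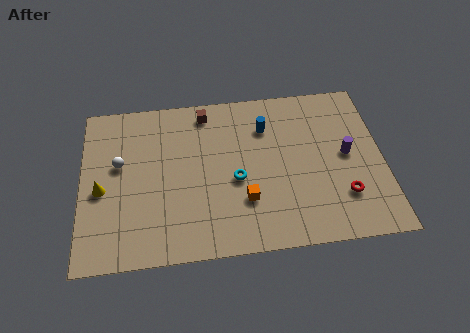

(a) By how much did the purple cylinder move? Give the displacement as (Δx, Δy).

(1.3, -2.8)

The purple cylinder started near (12.0, 8.0) and ended near (13.3, 5.2).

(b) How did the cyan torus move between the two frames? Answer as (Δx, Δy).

(-3.4, -1.3)

The cyan torus started near (11.1, 5.6) and ended near (7.7, 4.3).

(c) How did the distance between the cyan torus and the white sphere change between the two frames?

-2.1

They were about 8.1 units apart before and 6.0 after — 2.1 units closer together.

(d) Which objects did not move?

the blue cylinder and the orange cube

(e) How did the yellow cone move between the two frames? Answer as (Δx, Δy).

(-1.6, -2.8)

From the two frames, the yellow cone sits at roughly (2.6, 7.2) before and (1.0, 4.4) after.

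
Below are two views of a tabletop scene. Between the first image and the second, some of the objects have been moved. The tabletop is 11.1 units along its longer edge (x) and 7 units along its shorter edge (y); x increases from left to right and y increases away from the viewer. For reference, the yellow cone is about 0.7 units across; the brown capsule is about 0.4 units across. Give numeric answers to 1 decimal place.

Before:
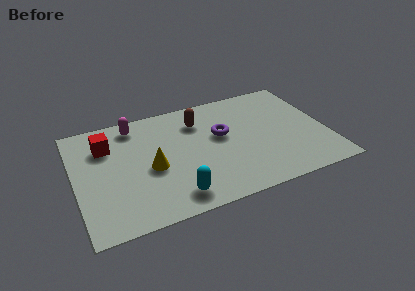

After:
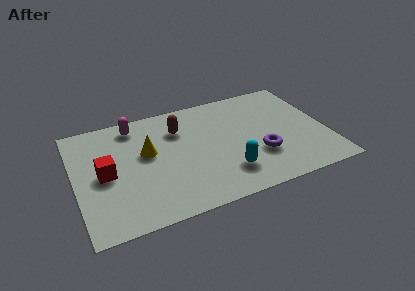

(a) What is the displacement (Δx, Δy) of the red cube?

(-0.2, -1.7)

From the two frames, the red cube sits at roughly (1.5, 5.1) before and (1.3, 3.4) after.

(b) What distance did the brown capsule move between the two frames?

0.9

From (5.6, 5.3) to (4.7, 5.1), the brown capsule covered √(0.9² + 0.2²) ≈ 0.9 units.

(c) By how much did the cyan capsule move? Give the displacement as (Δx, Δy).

(2.4, 0.6)

The cyan capsule started near (4.1, 1.1) and ended near (6.5, 1.7).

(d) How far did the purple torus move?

2.3

From (6.5, 4.1) to (8.0, 2.3), the purple torus covered √(1.5² + 1.8²) ≈ 2.3 units.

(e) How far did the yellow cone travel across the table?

1.0

The yellow cone was near (3.3, 3.1) before and (3.2, 4.1) after, so it travelled √(0.1² + 1.0²) ≈ 1.0 units.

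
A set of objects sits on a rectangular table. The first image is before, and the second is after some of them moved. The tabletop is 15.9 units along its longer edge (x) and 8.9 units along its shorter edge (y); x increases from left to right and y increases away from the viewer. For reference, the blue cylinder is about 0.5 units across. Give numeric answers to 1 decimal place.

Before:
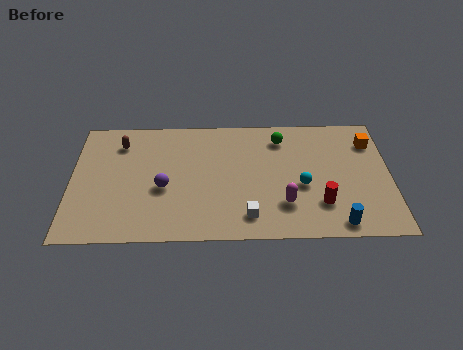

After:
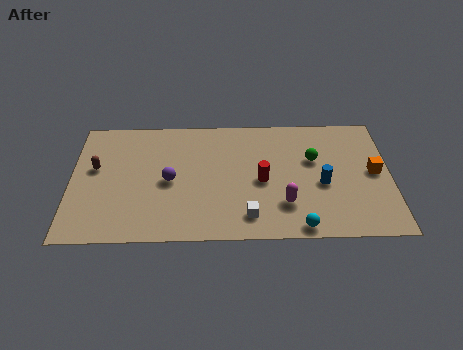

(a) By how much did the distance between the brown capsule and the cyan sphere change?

+1.3

Before: roughly 9.7 units apart; after: 11.0. That's 1.3 units further apart.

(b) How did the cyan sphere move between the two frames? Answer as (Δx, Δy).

(-0.2, -2.9)

The cyan sphere started near (11.5, 3.7) and ended near (11.3, 0.8).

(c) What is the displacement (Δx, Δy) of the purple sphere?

(0.3, 0.5)

The purple sphere was at about (4.6, 3.7) and moved to about (4.9, 4.2).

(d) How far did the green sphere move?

2.3

The green sphere moved from about (10.5, 7.2) to (12.1, 5.6), a distance of √(1.6² + 1.6²) ≈ 2.3.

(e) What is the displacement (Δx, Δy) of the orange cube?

(0.1, -2.2)

The orange cube started near (15.0, 6.8) and ended near (15.1, 4.6).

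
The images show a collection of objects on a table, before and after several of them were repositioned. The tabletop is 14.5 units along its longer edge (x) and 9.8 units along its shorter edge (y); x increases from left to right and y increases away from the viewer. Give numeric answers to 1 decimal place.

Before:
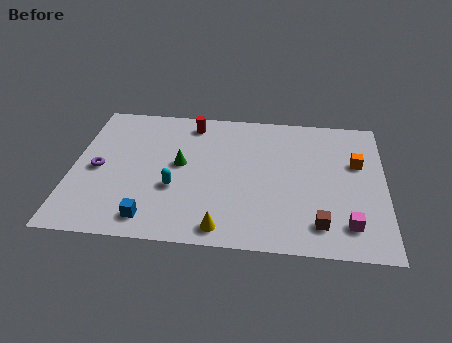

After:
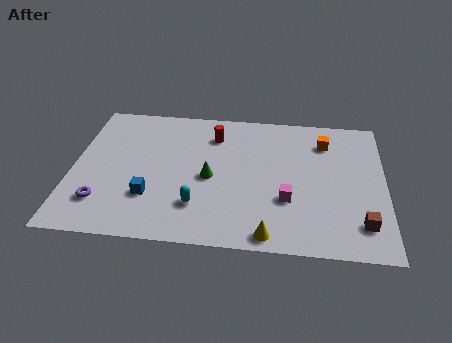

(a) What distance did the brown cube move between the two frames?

1.9

From (11.5, 1.8) to (13.4, 2.0), the brown cube covered √(1.9² + 0.2²) ≈ 1.9 units.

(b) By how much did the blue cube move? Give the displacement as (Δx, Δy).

(-0.1, 1.5)

The blue cube started near (3.8, 1.4) and ended near (3.7, 2.9).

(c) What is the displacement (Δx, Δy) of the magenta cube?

(-2.8, 1.4)

The magenta cube started near (12.8, 1.9) and ended near (10.0, 3.3).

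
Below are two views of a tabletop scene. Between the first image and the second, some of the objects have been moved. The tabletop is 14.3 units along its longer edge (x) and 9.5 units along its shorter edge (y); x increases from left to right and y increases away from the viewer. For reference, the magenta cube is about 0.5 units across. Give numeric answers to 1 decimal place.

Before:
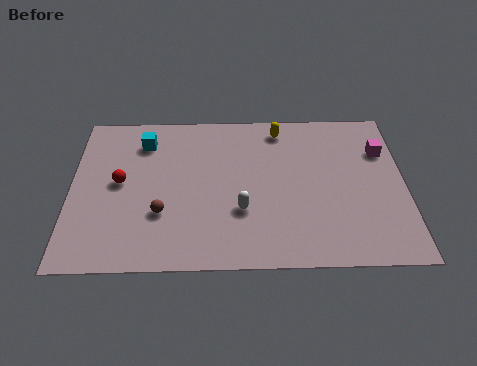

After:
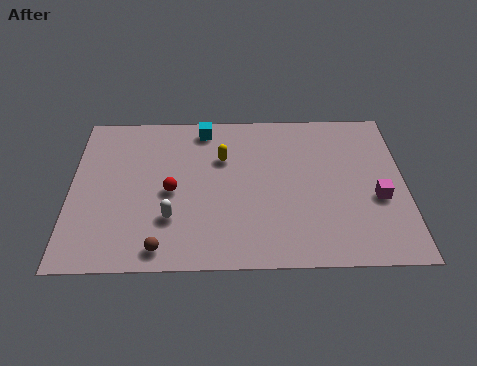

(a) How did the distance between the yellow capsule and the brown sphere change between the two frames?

-1.3

The distance was about 7.2 in the first image and 5.9 in the second, so they moved 1.3 units closer together.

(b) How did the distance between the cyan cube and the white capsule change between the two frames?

-0.3

They were about 6.0 units apart before and 5.7 after — 0.3 units closer together.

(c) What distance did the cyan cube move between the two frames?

2.7

From (3.1, 7.5) to (5.7, 8.3), the cyan cube covered √(2.6² + 0.8²) ≈ 2.7 units.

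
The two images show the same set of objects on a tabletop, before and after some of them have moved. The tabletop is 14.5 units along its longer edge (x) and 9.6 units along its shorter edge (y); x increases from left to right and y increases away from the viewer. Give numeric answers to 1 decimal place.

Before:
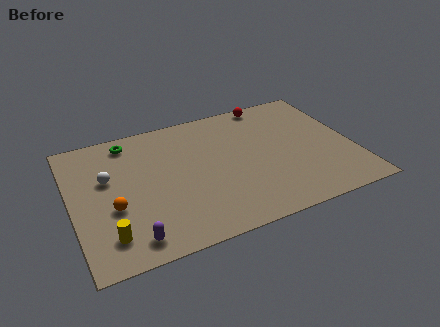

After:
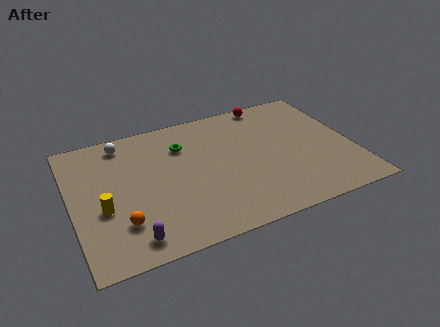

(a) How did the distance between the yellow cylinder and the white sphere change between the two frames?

+0.7

They were about 4.0 units apart before and 4.7 after — 0.7 units further apart.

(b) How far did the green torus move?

3.0

The green torus moved from about (3.2, 8.3) to (5.9, 7.0), a distance of √(2.7² + 1.3²) ≈ 3.0.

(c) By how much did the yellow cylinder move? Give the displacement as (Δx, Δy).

(-0.1, 1.9)

From the two frames, the yellow cylinder sits at roughly (1.6, 1.9) before and (1.5, 3.8) after.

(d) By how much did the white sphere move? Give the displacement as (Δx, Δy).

(1.0, 2.4)

The white sphere started near (1.9, 5.9) and ended near (2.9, 8.3).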